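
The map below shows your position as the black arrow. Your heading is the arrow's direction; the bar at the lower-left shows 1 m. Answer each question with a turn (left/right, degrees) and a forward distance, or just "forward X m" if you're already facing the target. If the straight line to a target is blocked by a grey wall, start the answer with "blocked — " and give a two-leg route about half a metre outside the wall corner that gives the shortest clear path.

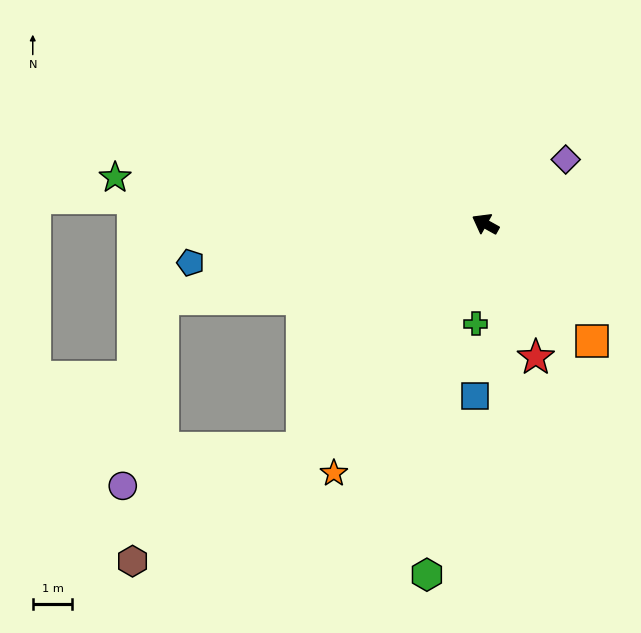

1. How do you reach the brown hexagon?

blocked — turn left 80°, forward 7.3 m, then turn right 17°, forward 5.2 m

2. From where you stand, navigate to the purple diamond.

turn right 112°, forward 2.6 m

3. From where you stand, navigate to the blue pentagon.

turn left 37°, forward 7.5 m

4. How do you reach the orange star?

turn left 88°, forward 7.4 m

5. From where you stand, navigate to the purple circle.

blocked — turn left 80°, forward 7.3 m, then turn right 39°, forward 4.6 m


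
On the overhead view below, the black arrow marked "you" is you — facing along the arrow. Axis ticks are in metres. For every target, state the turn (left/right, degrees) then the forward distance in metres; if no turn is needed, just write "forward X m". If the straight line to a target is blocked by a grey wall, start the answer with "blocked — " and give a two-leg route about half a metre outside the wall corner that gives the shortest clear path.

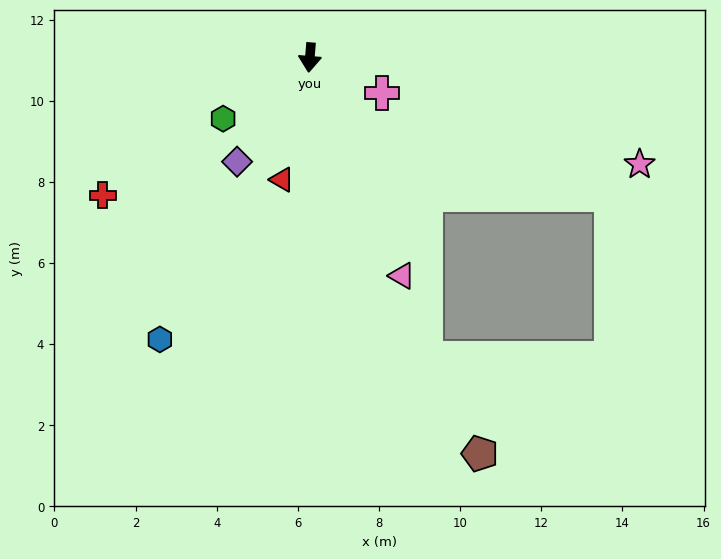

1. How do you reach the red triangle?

turn right 8°, forward 3.1 m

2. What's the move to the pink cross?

turn left 69°, forward 2.0 m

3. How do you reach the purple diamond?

turn right 30°, forward 3.1 m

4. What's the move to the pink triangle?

turn left 28°, forward 5.8 m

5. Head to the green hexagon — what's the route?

turn right 50°, forward 2.6 m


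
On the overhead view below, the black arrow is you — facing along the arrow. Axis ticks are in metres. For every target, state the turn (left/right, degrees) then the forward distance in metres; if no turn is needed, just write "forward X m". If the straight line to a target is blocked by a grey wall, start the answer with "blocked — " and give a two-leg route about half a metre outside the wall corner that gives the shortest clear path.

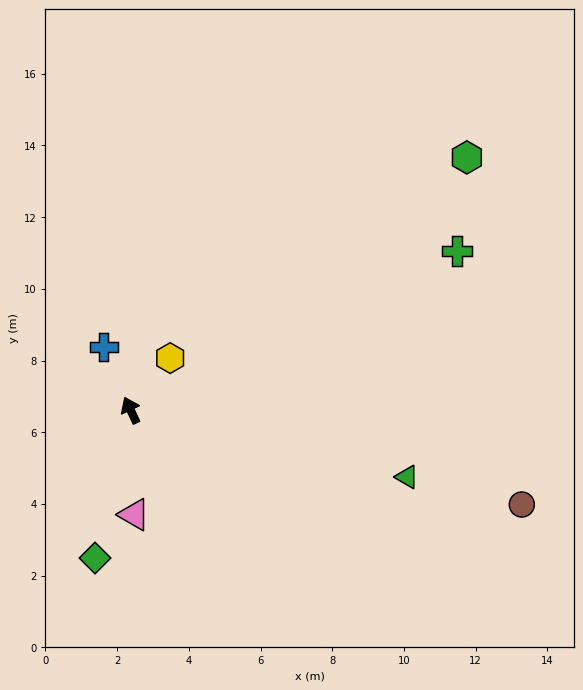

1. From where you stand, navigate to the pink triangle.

turn left 157°, forward 2.9 m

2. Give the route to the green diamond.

turn left 141°, forward 4.2 m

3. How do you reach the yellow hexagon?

turn right 62°, forward 1.8 m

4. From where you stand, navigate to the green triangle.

turn right 129°, forward 7.9 m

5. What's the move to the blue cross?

forward 1.9 m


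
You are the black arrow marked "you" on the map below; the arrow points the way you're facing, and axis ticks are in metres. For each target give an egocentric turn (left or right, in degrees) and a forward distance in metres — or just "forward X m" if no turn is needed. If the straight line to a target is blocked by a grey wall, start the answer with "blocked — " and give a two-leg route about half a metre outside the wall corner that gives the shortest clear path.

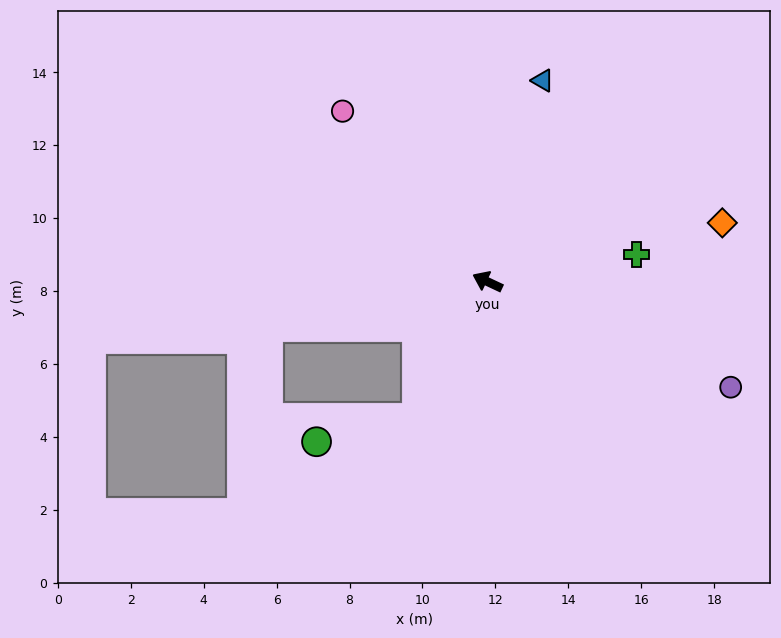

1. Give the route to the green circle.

blocked — turn left 88°, forward 4.2 m, then turn right 50°, forward 2.8 m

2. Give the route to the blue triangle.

turn right 80°, forward 5.7 m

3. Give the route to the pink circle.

turn right 25°, forward 6.1 m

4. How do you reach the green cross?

turn right 145°, forward 4.2 m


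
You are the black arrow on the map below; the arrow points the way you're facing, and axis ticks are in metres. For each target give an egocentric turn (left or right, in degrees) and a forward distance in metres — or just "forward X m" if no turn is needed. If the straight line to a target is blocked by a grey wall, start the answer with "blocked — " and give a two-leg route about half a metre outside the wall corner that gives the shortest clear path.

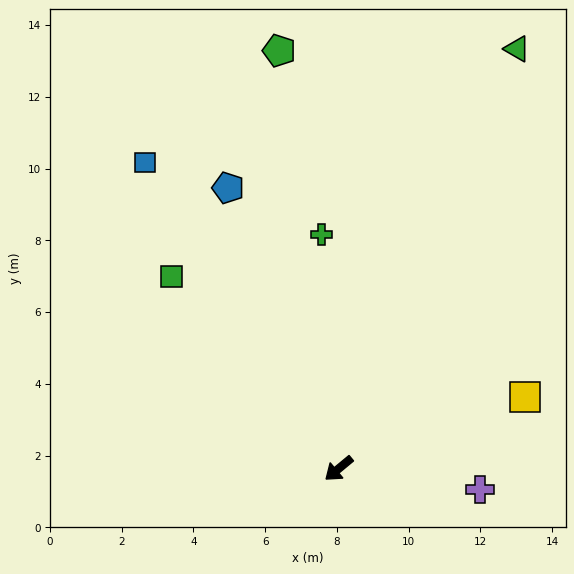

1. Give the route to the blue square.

turn right 97°, forward 10.1 m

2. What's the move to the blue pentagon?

turn right 108°, forward 8.4 m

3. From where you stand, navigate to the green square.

turn right 89°, forward 7.1 m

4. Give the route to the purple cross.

turn left 132°, forward 4.0 m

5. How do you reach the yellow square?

turn left 161°, forward 5.6 m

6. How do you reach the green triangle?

turn right 153°, forward 12.7 m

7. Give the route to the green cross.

turn right 125°, forward 6.6 m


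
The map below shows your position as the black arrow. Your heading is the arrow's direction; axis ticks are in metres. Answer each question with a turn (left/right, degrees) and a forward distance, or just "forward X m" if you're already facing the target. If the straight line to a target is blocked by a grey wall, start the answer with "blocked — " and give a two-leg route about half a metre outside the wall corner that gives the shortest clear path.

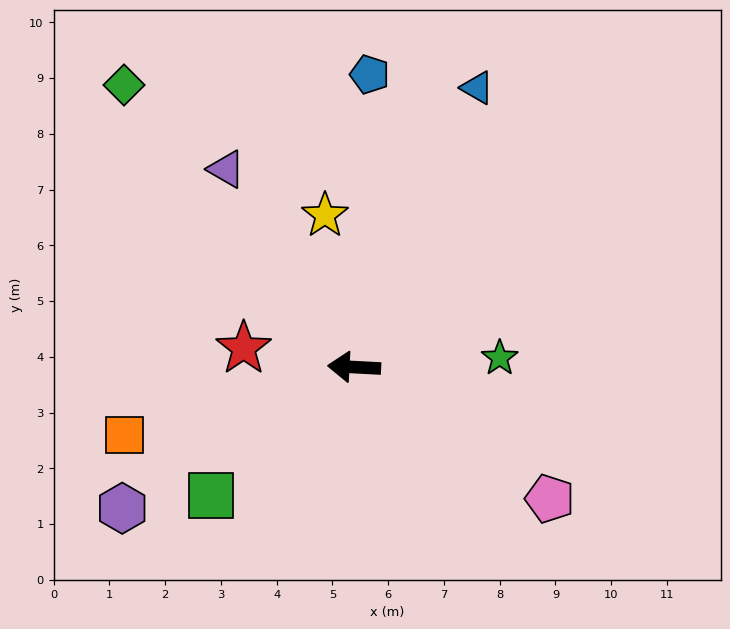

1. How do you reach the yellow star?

turn right 76°, forward 2.8 m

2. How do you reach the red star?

turn right 7°, forward 2.0 m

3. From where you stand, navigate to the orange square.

turn left 20°, forward 4.3 m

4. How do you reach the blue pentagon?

turn right 90°, forward 5.3 m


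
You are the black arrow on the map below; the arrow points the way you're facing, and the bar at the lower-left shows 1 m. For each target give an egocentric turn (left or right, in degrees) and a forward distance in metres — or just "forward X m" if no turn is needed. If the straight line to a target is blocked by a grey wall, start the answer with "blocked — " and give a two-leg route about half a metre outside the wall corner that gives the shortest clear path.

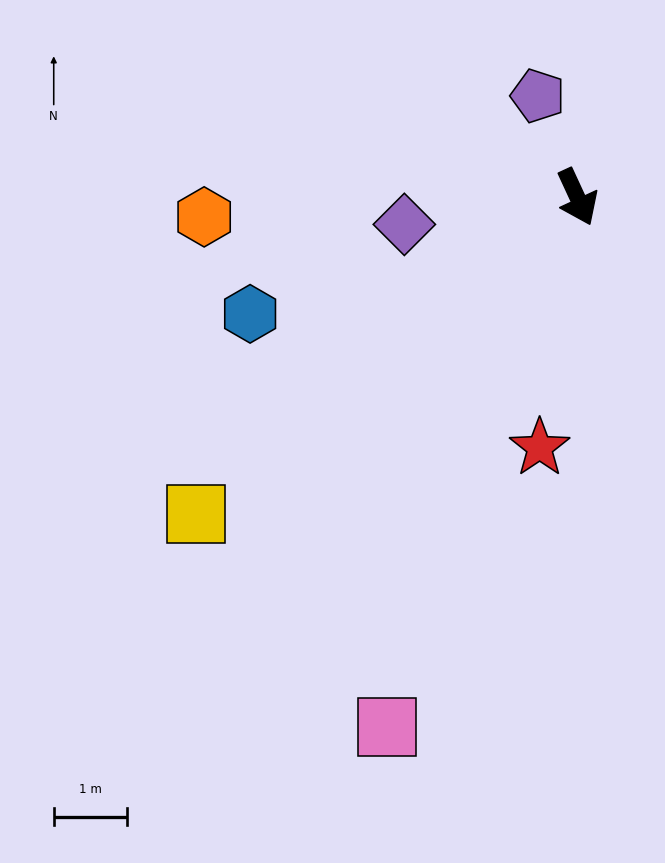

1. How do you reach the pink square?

turn right 45°, forward 7.6 m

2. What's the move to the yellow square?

turn right 75°, forward 6.7 m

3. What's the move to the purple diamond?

turn right 106°, forward 2.4 m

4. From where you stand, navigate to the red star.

turn right 33°, forward 3.4 m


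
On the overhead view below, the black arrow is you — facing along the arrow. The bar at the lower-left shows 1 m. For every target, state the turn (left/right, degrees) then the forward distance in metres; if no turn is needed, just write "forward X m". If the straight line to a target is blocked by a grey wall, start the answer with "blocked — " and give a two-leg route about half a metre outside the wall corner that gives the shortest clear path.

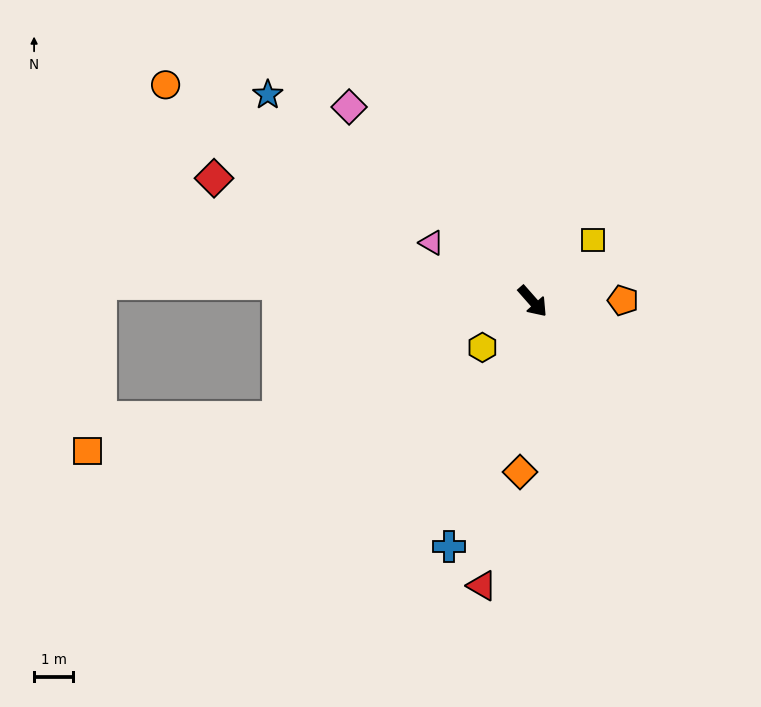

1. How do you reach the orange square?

blocked — turn right 107°, forward 7.2 m, then turn right 14°, forward 5.0 m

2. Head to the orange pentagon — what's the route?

turn left 49°, forward 2.3 m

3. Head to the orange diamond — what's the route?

turn right 46°, forward 4.4 m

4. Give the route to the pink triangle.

turn right 161°, forward 3.0 m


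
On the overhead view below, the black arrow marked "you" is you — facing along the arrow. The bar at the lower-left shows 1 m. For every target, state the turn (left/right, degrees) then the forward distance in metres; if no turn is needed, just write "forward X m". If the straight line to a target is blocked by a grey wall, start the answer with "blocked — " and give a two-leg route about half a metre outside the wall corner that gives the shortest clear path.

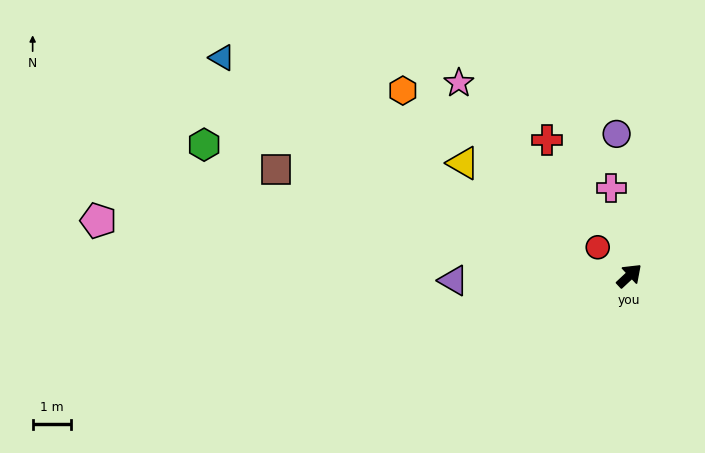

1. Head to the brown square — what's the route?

turn left 120°, forward 9.7 m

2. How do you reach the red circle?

turn left 95°, forward 1.1 m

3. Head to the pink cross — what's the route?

turn left 59°, forward 2.4 m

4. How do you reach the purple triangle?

turn left 139°, forward 4.6 m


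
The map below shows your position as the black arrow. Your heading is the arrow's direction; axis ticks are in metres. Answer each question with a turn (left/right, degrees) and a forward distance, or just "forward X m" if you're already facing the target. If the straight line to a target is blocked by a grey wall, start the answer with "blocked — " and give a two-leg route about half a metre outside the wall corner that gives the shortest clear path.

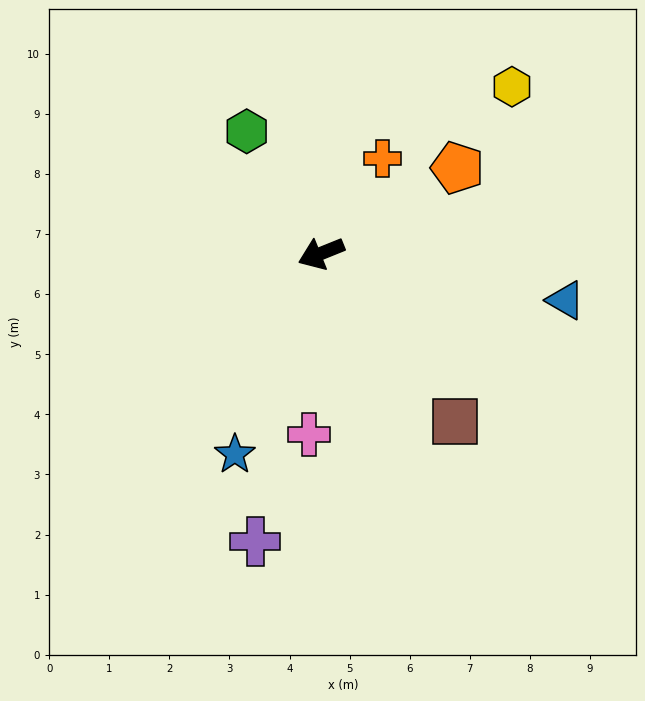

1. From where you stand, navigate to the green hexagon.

turn right 81°, forward 2.4 m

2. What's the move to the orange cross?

turn right 145°, forward 1.9 m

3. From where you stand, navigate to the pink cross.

turn left 64°, forward 3.0 m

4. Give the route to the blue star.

turn left 45°, forward 3.6 m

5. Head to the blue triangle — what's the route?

turn left 147°, forward 4.1 m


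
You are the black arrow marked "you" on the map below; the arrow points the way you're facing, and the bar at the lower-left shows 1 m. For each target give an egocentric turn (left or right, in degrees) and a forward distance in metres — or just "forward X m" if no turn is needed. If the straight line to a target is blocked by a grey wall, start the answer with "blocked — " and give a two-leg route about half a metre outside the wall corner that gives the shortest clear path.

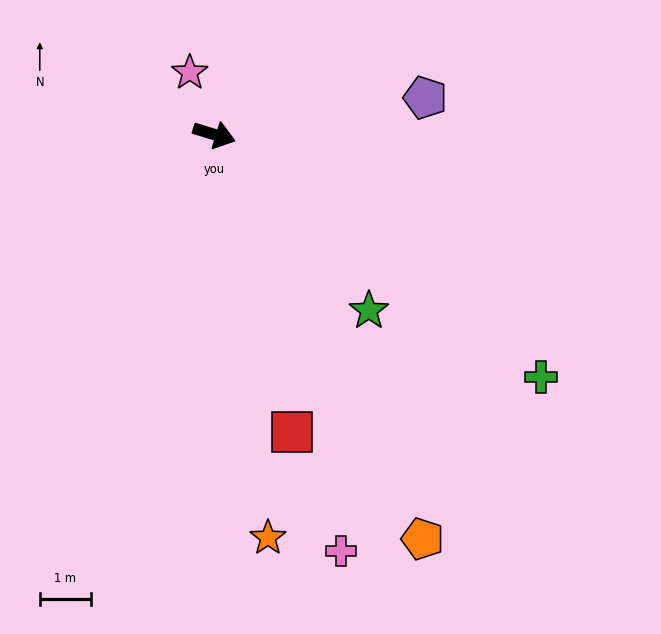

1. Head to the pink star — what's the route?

turn left 129°, forward 1.3 m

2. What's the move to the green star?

turn right 32°, forward 4.6 m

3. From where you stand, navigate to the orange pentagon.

turn right 46°, forward 8.9 m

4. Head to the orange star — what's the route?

turn right 65°, forward 8.0 m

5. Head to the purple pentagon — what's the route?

turn left 27°, forward 4.2 m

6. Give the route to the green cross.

turn right 19°, forward 8.0 m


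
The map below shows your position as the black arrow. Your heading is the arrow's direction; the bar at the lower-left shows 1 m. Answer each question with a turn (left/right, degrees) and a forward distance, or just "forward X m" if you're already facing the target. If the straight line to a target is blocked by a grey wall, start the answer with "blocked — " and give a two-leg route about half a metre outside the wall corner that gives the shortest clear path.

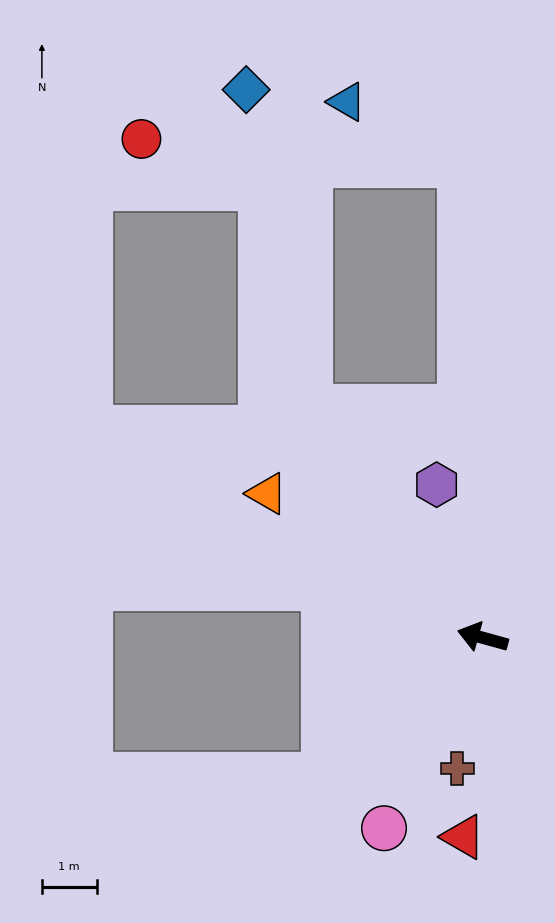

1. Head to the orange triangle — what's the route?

turn right 18°, forward 4.7 m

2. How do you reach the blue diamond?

blocked — turn right 38°, forward 5.3 m, then turn right 25°, forward 5.9 m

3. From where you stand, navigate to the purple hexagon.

turn right 58°, forward 2.9 m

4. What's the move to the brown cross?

turn left 94°, forward 2.4 m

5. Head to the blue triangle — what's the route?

blocked — turn right 72°, forward 8.7 m, then turn left 59°, forward 2.4 m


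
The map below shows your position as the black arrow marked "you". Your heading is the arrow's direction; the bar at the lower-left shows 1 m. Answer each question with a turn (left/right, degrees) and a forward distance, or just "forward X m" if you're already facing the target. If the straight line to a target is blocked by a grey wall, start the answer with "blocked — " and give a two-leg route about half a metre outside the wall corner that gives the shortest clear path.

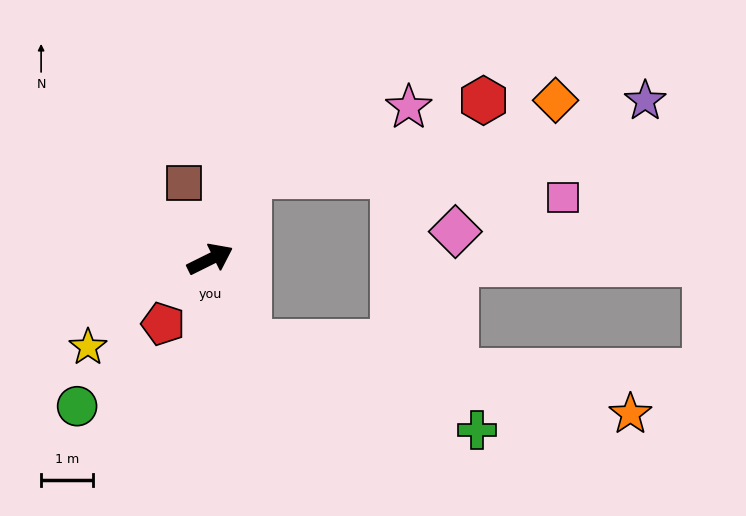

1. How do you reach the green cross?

blocked — turn right 91°, forward 1.8 m, then turn left 43°, forward 4.7 m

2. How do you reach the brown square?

turn left 83°, forward 1.6 m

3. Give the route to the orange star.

blocked — turn right 91°, forward 1.8 m, then turn left 54°, forward 7.5 m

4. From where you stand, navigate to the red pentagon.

turn right 152°, forward 1.5 m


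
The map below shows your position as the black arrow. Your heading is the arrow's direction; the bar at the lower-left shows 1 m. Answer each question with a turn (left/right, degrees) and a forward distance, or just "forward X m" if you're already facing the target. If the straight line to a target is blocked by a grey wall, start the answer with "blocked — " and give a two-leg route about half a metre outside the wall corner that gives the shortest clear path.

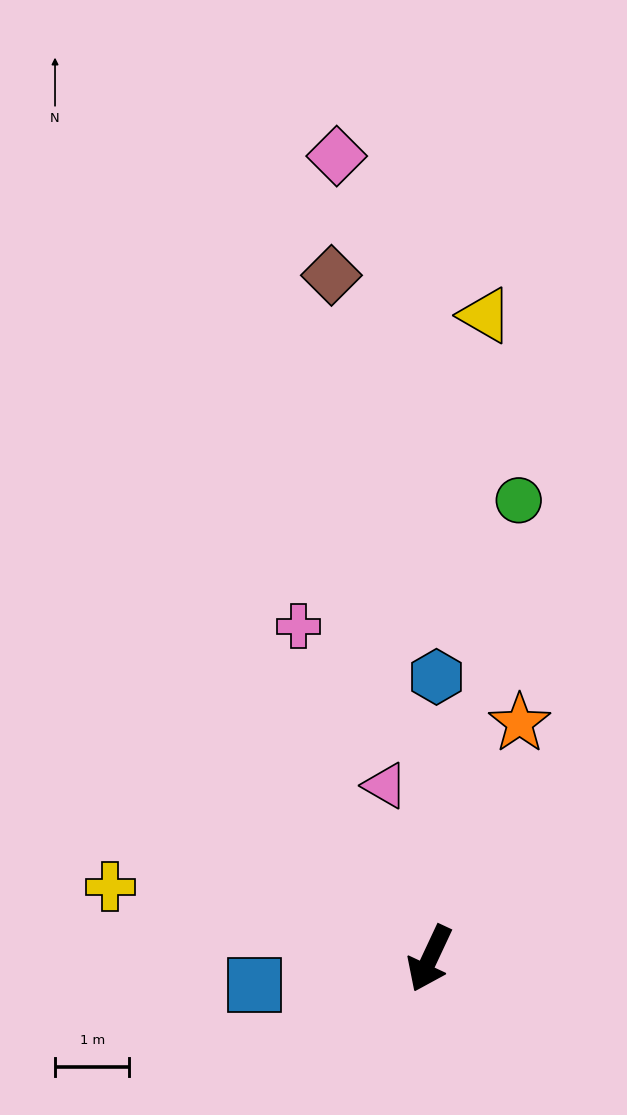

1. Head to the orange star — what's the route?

turn right 176°, forward 3.4 m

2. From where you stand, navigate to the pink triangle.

turn right 140°, forward 2.4 m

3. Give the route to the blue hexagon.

turn right 156°, forward 3.8 m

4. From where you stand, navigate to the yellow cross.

turn right 78°, forward 4.4 m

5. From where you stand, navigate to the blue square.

turn right 56°, forward 2.4 m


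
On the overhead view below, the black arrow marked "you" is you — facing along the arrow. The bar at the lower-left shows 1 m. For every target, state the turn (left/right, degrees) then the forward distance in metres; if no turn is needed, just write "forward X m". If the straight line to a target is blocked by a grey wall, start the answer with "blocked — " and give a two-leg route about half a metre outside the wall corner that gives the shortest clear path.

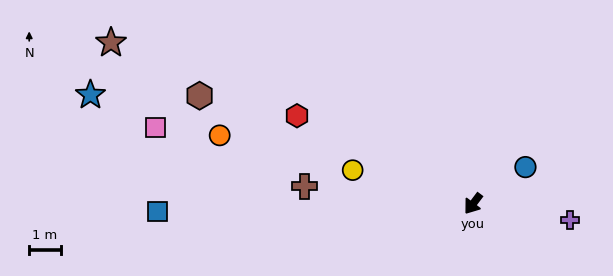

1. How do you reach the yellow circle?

turn right 69°, forward 4.0 m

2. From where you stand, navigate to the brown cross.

turn right 59°, forward 5.4 m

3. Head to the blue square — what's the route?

turn right 52°, forward 10.1 m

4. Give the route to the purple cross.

turn left 118°, forward 3.1 m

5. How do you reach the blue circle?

turn left 162°, forward 2.0 m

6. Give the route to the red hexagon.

turn right 80°, forward 6.3 m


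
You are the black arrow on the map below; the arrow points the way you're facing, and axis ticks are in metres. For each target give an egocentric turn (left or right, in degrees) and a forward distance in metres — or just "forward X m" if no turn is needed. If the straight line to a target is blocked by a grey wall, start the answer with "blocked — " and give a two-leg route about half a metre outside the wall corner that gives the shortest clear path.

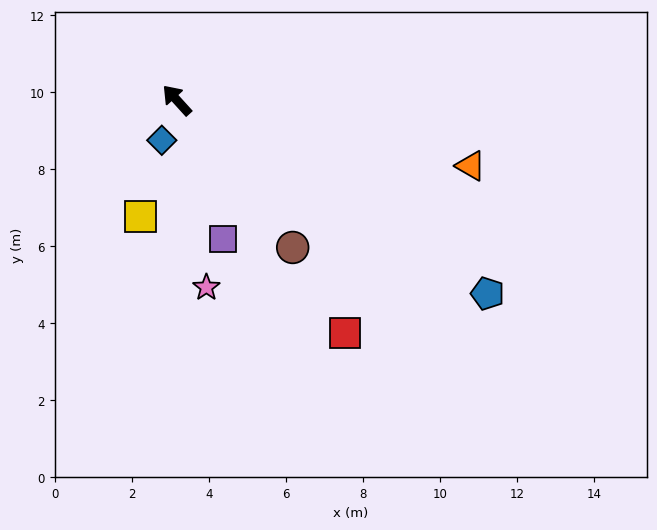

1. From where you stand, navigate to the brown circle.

turn left 176°, forward 4.9 m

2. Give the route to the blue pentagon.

turn right 164°, forward 9.5 m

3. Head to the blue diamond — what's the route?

turn left 117°, forward 1.1 m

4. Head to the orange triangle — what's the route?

turn right 145°, forward 7.8 m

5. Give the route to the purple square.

turn left 156°, forward 3.8 m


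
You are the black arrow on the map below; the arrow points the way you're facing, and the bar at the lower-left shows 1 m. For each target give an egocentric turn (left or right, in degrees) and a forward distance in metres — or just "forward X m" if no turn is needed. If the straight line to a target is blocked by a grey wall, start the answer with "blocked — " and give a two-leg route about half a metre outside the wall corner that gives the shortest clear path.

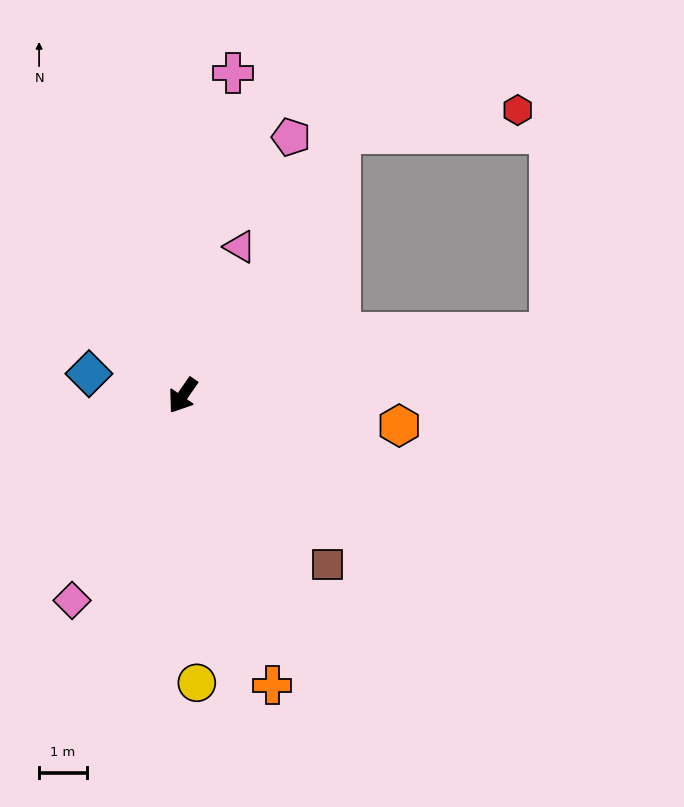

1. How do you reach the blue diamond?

turn right 68°, forward 2.0 m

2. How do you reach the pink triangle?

turn right 166°, forward 3.3 m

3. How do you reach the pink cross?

turn right 154°, forward 6.8 m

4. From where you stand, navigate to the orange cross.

turn left 52°, forward 6.3 m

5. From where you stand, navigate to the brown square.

turn left 75°, forward 4.7 m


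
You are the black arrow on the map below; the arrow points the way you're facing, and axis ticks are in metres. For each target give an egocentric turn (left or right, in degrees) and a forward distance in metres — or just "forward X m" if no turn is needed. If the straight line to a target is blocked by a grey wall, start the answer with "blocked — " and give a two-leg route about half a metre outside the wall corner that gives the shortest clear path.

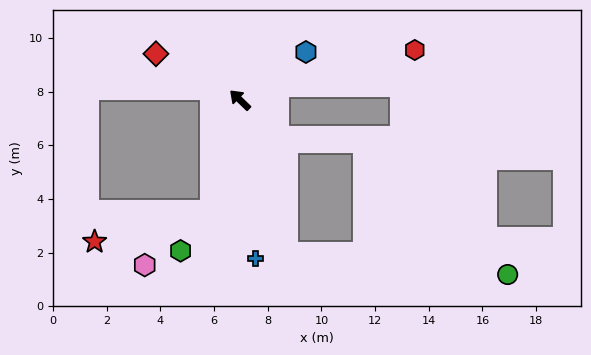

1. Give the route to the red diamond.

turn left 15°, forward 3.6 m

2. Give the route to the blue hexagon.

turn right 100°, forward 3.0 m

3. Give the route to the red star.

blocked — turn left 120°, forward 4.3 m, then turn right 61°, forward 4.5 m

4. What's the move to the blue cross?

turn left 140°, forward 5.9 m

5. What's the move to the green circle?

blocked — turn left 151°, forward 5.9 m, then turn left 67°, forward 8.3 m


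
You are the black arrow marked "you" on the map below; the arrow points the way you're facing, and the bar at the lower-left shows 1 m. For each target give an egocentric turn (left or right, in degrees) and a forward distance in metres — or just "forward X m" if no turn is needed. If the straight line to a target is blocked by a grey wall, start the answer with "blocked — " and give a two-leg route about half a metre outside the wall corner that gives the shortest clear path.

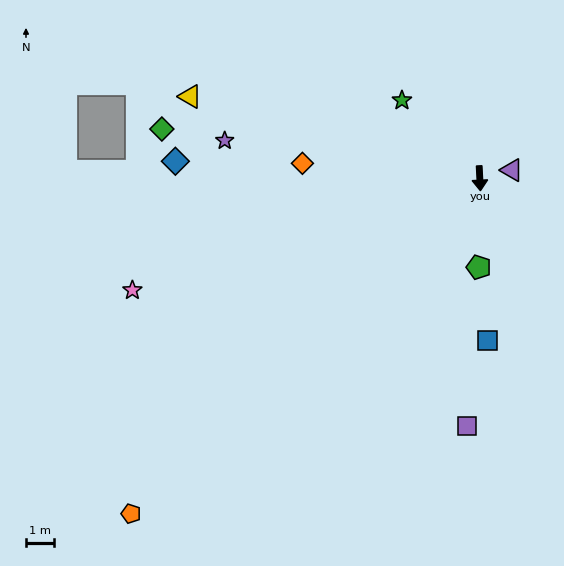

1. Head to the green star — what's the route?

turn right 138°, forward 3.9 m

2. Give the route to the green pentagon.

turn right 4°, forward 3.2 m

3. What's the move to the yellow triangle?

turn right 109°, forward 10.8 m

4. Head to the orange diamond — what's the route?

turn right 98°, forward 6.4 m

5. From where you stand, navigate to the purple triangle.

turn left 101°, forward 1.2 m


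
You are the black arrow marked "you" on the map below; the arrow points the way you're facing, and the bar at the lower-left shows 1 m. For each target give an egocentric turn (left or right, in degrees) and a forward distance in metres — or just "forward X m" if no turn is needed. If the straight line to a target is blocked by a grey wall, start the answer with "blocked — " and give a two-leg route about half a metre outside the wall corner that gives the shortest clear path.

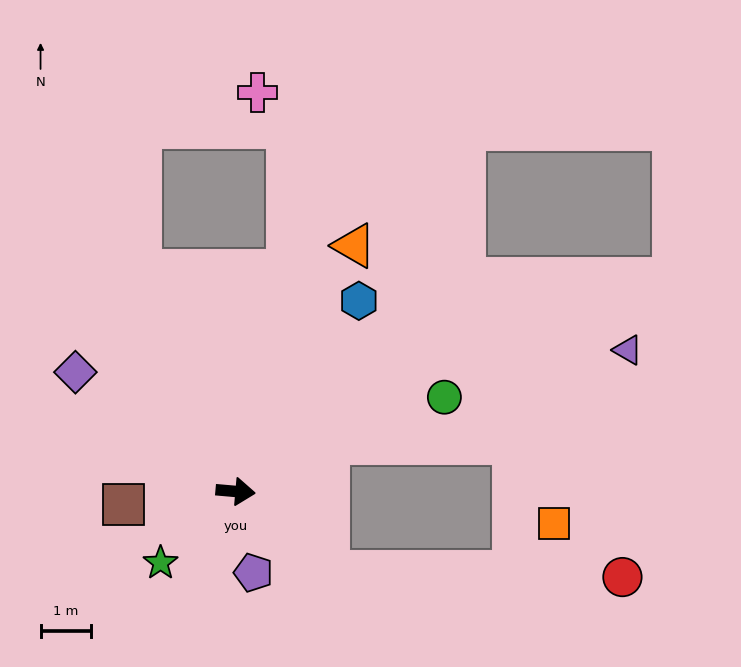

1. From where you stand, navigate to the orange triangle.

turn left 69°, forward 5.5 m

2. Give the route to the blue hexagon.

turn left 62°, forward 4.5 m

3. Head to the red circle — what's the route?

blocked — turn right 36°, forward 2.4 m, then turn left 40°, forward 5.9 m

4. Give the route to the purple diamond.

turn left 148°, forward 4.0 m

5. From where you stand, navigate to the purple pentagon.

turn right 73°, forward 1.7 m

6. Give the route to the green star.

turn right 131°, forward 2.1 m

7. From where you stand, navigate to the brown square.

turn right 168°, forward 2.3 m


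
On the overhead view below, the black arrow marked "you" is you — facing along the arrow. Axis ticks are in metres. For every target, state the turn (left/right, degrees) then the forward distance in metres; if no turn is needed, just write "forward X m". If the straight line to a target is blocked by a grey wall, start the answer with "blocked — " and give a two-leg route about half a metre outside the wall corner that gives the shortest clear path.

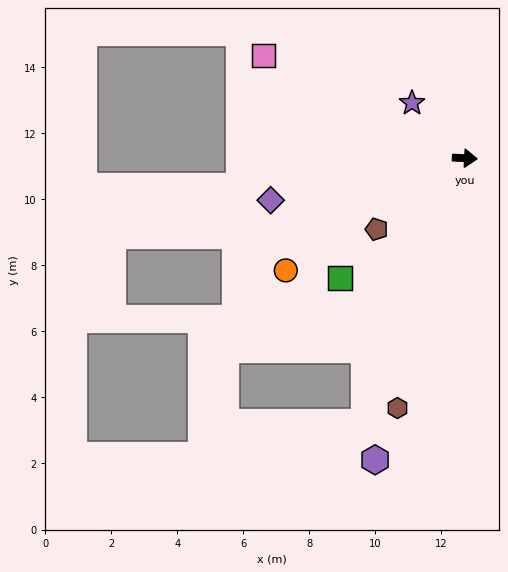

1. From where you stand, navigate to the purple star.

turn left 137°, forward 2.3 m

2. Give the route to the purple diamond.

turn right 165°, forward 6.0 m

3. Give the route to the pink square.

turn left 156°, forward 6.8 m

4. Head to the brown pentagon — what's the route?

turn right 138°, forward 3.4 m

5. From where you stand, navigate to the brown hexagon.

turn right 102°, forward 7.8 m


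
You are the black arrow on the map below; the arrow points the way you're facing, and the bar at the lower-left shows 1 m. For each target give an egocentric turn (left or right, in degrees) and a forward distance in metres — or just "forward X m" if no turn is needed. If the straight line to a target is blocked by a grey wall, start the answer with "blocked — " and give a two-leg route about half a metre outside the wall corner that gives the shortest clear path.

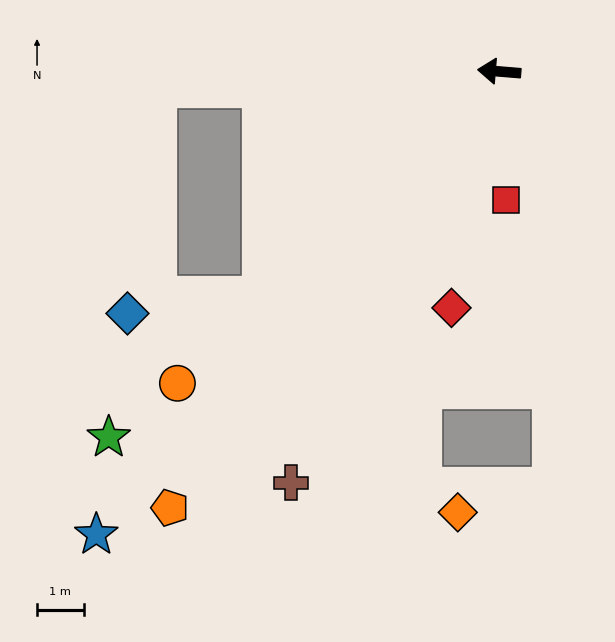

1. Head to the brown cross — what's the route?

turn left 68°, forward 9.9 m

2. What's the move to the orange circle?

turn left 49°, forward 9.6 m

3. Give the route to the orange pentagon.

turn left 58°, forward 11.7 m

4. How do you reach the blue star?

turn left 54°, forward 13.2 m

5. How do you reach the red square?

turn left 98°, forward 2.8 m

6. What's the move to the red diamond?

turn left 83°, forward 5.2 m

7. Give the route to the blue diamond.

blocked — turn left 48°, forward 7.0 m, then turn right 36°, forward 2.9 m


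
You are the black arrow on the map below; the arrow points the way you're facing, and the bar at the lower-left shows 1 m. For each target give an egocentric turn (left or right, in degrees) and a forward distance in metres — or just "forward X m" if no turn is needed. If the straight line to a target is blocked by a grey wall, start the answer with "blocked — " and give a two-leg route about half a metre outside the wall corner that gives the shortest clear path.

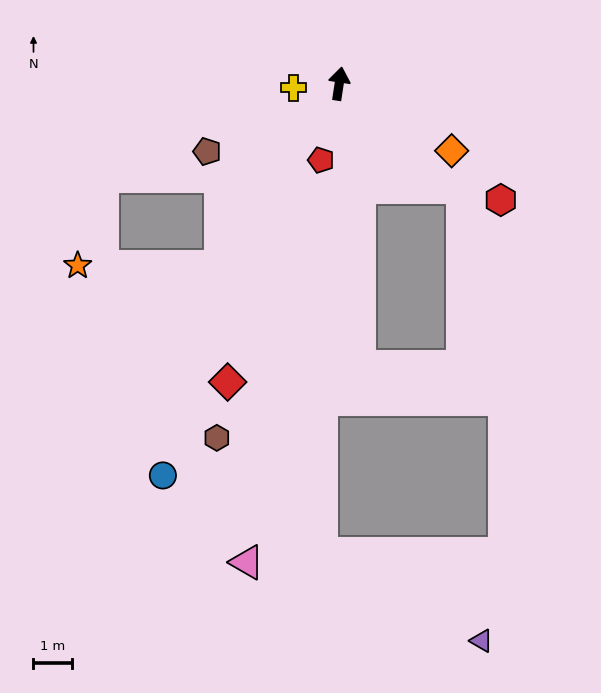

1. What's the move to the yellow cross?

turn left 104°, forward 1.2 m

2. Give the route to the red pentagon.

turn left 175°, forward 2.0 m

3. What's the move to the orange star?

blocked — turn left 156°, forward 5.6 m, then turn right 58°, forward 3.7 m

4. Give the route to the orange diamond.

turn right 112°, forward 3.4 m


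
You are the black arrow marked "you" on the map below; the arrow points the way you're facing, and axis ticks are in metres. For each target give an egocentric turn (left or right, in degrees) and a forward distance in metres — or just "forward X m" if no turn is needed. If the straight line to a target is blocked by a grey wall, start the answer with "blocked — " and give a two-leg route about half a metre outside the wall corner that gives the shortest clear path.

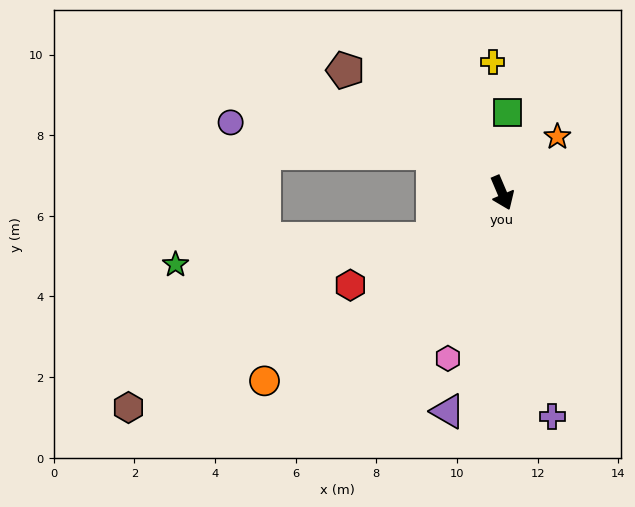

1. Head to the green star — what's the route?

blocked — turn right 80°, forward 2.1 m, then turn right 27°, forward 6.4 m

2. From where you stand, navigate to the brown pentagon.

turn right 151°, forward 4.9 m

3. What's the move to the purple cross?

turn right 10°, forward 5.7 m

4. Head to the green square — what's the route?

turn left 153°, forward 2.0 m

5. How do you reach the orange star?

turn left 112°, forward 2.0 m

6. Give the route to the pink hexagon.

turn right 41°, forward 4.3 m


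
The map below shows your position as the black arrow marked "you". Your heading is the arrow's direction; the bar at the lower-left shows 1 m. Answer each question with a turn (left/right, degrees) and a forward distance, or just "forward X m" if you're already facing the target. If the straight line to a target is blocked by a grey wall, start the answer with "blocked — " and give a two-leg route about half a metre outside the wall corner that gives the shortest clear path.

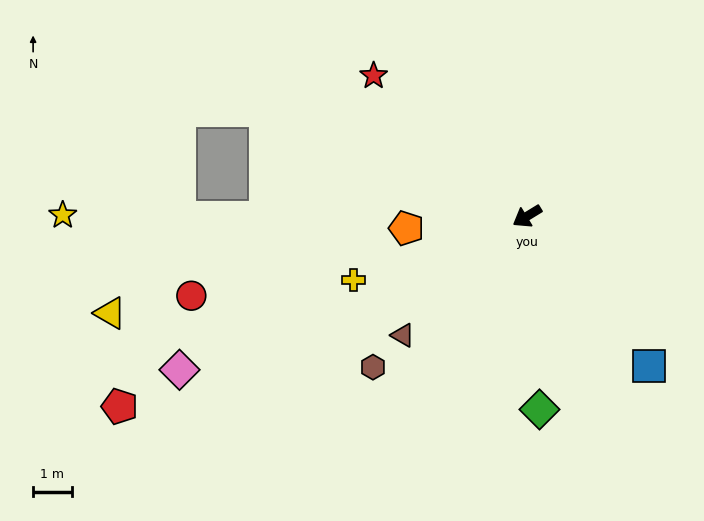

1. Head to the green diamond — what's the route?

turn left 62°, forward 5.0 m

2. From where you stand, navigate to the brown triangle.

turn left 12°, forward 4.5 m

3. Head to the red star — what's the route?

turn right 74°, forward 5.4 m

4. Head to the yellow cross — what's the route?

turn right 11°, forward 4.8 m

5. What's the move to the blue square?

turn left 98°, forward 5.0 m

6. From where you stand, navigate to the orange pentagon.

turn right 26°, forward 3.1 m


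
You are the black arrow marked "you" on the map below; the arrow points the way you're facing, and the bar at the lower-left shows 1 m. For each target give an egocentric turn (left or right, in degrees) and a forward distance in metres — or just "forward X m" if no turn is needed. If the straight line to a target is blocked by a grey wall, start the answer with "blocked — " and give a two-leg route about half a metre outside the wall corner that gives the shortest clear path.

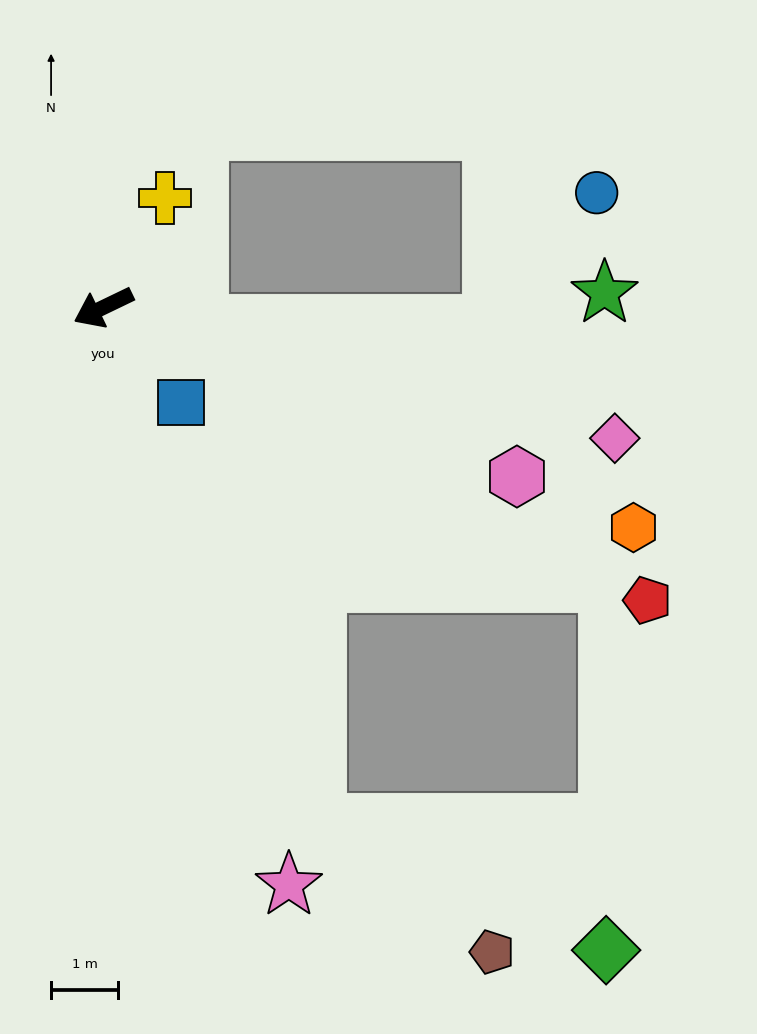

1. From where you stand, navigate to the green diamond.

blocked — turn left 125°, forward 8.5 m, then turn right 61°, forward 5.4 m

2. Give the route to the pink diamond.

turn left 140°, forward 7.9 m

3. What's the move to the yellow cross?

turn right 145°, forward 1.9 m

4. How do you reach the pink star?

turn left 82°, forward 9.0 m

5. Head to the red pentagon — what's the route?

turn left 126°, forward 9.2 m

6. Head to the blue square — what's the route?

turn left 104°, forward 1.8 m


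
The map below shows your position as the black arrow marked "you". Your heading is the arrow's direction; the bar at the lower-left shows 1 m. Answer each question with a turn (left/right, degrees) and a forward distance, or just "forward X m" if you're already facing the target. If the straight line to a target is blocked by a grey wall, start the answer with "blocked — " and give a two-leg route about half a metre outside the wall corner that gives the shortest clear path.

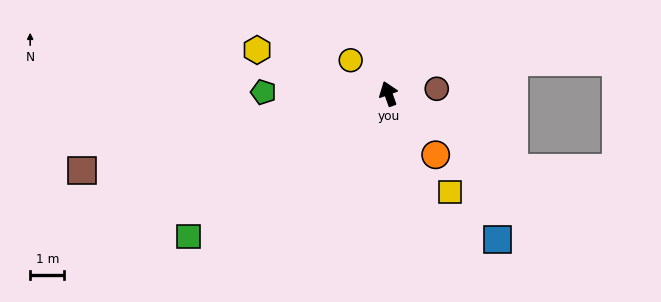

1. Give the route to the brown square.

turn left 84°, forward 9.3 m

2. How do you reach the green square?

turn left 106°, forward 7.2 m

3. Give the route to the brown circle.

turn right 104°, forward 1.4 m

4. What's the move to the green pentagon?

turn left 70°, forward 3.7 m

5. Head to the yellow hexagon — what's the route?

turn left 52°, forward 4.1 m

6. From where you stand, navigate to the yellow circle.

turn left 29°, forward 1.5 m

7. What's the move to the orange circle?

turn right 162°, forward 2.3 m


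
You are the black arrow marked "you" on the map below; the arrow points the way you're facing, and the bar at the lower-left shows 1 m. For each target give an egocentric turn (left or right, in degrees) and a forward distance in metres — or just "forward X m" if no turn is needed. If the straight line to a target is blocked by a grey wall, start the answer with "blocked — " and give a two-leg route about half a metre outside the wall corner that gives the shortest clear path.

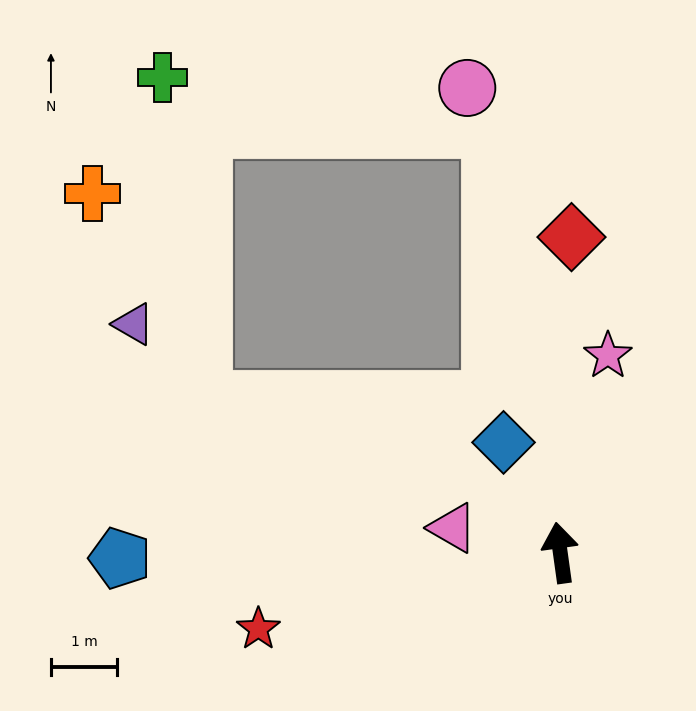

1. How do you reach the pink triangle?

turn left 69°, forward 1.7 m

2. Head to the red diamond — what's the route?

turn right 10°, forward 4.8 m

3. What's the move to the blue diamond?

turn left 19°, forward 1.9 m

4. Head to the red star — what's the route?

turn left 96°, forward 4.7 m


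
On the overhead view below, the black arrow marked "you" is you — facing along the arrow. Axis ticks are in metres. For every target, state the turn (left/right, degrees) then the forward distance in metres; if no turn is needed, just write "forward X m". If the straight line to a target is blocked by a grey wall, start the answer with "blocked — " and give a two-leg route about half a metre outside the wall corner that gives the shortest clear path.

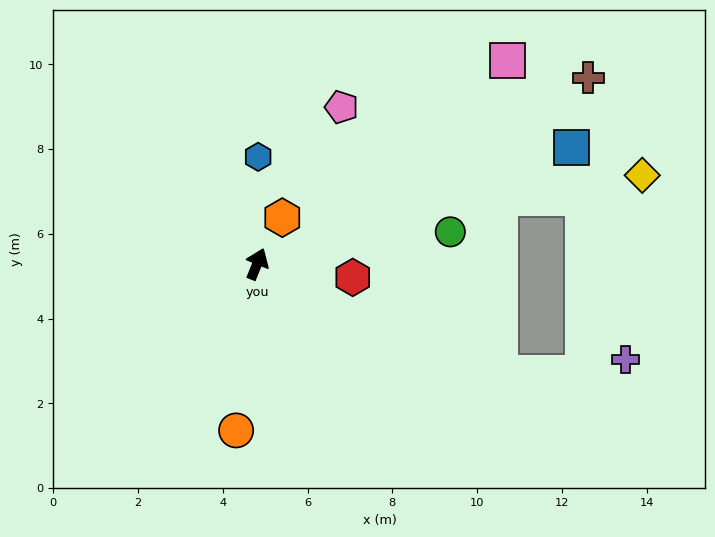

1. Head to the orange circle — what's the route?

turn right 165°, forward 4.0 m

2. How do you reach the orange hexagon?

turn right 6°, forward 1.2 m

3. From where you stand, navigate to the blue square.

turn right 48°, forward 7.9 m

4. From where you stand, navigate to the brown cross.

turn right 39°, forward 9.0 m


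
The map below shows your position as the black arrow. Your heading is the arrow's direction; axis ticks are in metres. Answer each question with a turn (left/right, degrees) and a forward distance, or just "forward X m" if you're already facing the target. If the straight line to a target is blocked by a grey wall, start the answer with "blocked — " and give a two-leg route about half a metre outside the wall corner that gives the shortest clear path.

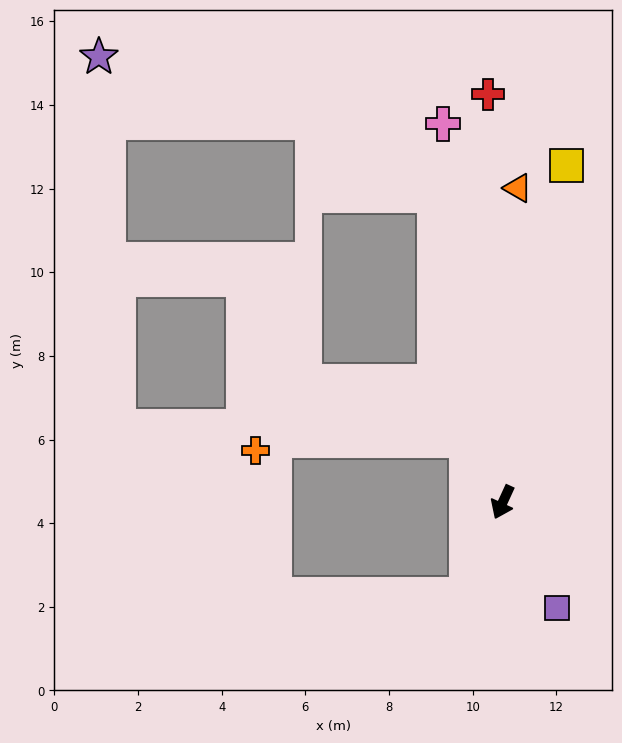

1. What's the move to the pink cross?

turn right 146°, forward 9.2 m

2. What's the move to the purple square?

turn left 52°, forward 2.8 m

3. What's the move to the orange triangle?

turn right 158°, forward 7.5 m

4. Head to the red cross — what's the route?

turn right 153°, forward 9.8 m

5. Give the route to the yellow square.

turn right 166°, forward 8.2 m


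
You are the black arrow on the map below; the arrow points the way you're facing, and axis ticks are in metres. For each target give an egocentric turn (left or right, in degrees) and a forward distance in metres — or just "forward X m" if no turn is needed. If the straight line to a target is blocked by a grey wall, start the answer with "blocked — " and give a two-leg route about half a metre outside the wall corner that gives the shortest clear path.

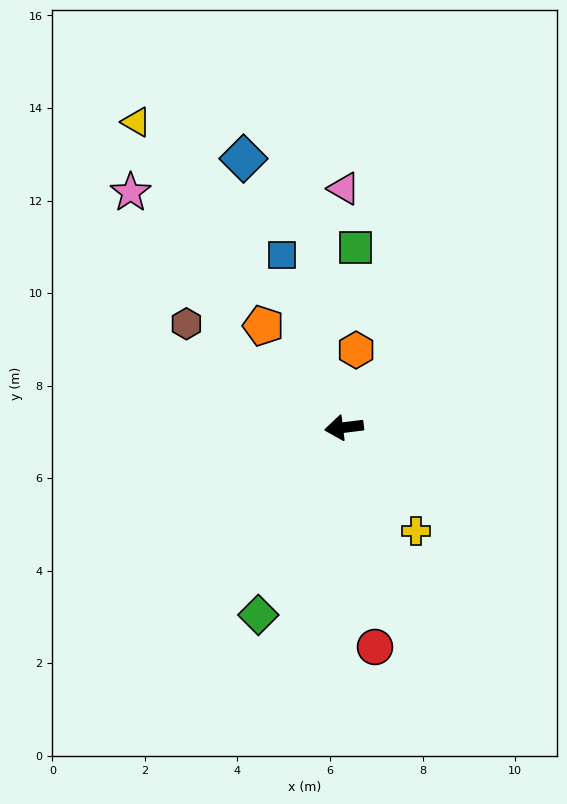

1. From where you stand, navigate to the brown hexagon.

turn right 40°, forward 4.1 m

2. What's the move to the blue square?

turn right 77°, forward 4.0 m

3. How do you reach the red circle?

turn left 91°, forward 4.8 m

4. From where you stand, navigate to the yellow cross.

turn left 118°, forward 2.7 m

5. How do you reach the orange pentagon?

turn right 59°, forward 2.8 m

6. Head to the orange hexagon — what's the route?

turn right 106°, forward 1.7 m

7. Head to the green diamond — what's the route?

turn left 58°, forward 4.5 m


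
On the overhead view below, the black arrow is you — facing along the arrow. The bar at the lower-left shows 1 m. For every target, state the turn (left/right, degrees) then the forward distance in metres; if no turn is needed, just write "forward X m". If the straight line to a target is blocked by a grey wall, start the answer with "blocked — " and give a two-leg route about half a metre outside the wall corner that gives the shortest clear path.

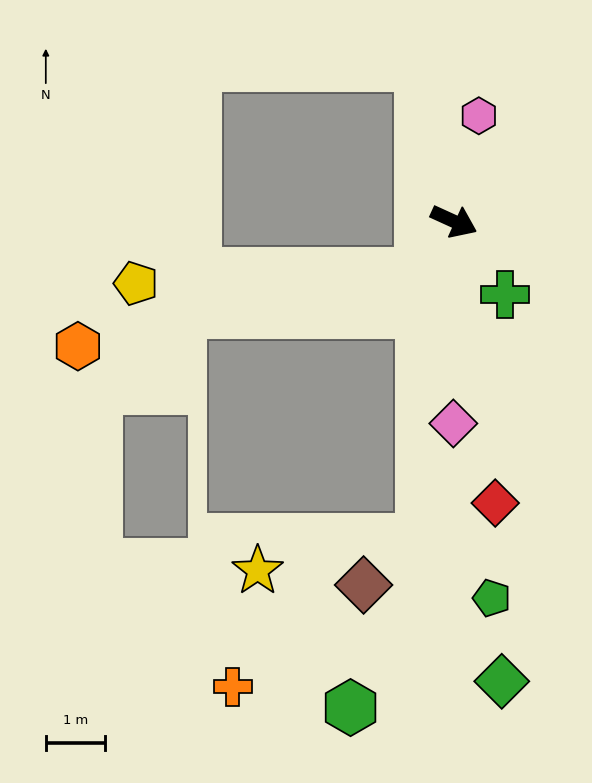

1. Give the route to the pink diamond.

turn right 66°, forward 3.4 m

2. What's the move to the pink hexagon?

turn left 101°, forward 1.8 m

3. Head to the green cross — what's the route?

turn right 31°, forward 1.5 m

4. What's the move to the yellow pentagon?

blocked — turn right 99°, forward 1.0 m, then turn right 54°, forward 4.8 m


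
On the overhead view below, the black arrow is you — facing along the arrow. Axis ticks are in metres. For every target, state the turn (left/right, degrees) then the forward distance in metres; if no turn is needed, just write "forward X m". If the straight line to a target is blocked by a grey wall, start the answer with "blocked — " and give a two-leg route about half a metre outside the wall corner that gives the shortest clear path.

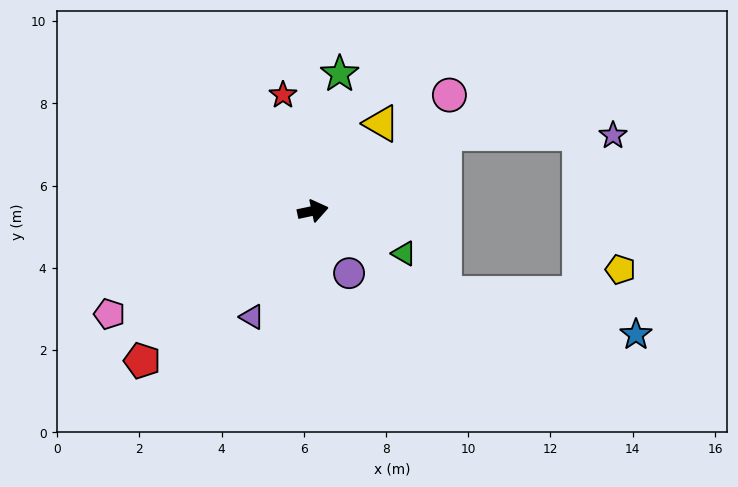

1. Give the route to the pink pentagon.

turn right 165°, forward 5.5 m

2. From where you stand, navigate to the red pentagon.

turn right 151°, forward 5.5 m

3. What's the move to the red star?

turn left 93°, forward 2.9 m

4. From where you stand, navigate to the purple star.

blocked — turn left 18°, forward 3.7 m, then turn right 31°, forward 4.1 m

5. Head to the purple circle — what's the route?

turn right 72°, forward 1.8 m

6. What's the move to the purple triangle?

turn right 132°, forward 3.0 m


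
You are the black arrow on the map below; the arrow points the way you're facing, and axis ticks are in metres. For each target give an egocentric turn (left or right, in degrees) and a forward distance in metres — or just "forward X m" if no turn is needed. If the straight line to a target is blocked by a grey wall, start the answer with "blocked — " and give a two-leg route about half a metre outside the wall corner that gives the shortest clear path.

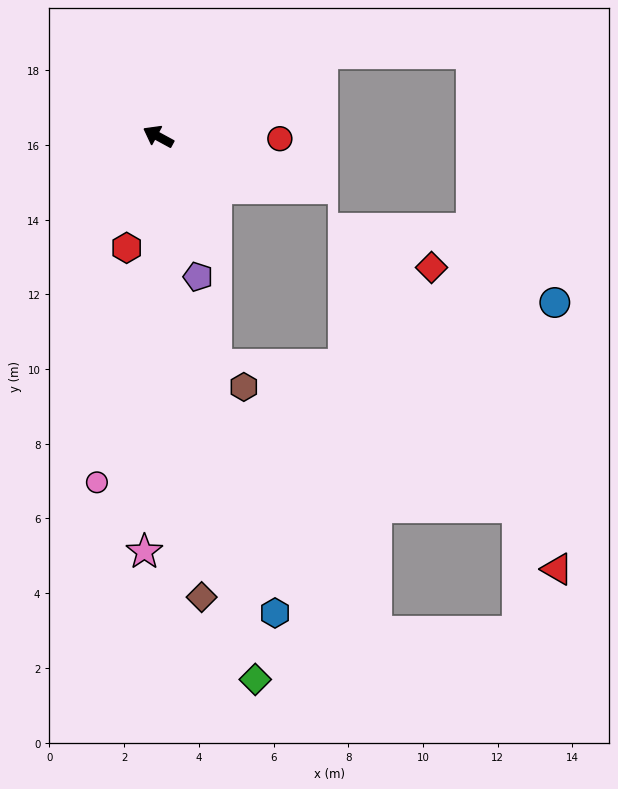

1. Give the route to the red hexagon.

turn left 103°, forward 3.1 m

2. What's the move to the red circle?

turn right 152°, forward 3.3 m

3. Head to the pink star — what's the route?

turn left 117°, forward 11.1 m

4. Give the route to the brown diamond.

turn left 124°, forward 12.4 m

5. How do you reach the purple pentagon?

turn left 134°, forward 3.9 m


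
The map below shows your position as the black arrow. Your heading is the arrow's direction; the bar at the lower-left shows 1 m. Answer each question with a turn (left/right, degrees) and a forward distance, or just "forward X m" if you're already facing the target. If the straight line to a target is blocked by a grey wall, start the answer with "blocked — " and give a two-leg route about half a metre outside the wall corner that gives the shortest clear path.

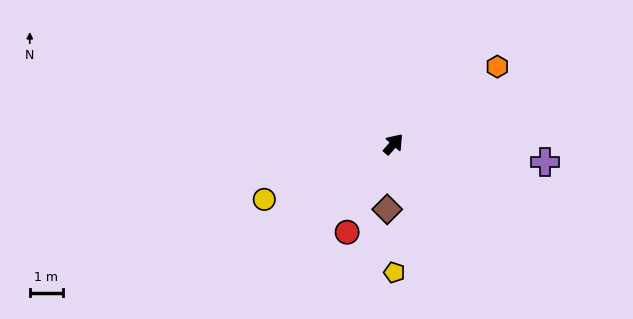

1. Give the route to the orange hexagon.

turn right 12°, forward 3.9 m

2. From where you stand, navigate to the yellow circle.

turn left 154°, forward 4.3 m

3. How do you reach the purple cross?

turn right 56°, forward 4.6 m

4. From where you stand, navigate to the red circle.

turn right 167°, forward 3.0 m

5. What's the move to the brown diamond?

turn right 144°, forward 2.0 m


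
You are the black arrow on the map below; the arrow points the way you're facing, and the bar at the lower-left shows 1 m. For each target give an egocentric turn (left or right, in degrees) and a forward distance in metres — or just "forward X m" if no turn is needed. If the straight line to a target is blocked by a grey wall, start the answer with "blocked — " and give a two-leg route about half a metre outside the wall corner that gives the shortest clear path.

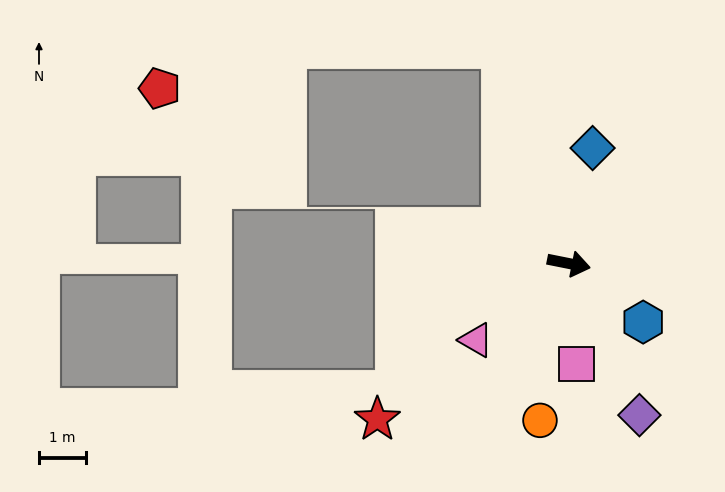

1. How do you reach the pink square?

turn right 74°, forward 2.2 m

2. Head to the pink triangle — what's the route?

turn right 129°, forward 2.6 m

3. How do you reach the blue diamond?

turn left 90°, forward 2.5 m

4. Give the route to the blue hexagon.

turn right 27°, forward 2.0 m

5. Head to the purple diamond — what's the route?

turn right 54°, forward 3.6 m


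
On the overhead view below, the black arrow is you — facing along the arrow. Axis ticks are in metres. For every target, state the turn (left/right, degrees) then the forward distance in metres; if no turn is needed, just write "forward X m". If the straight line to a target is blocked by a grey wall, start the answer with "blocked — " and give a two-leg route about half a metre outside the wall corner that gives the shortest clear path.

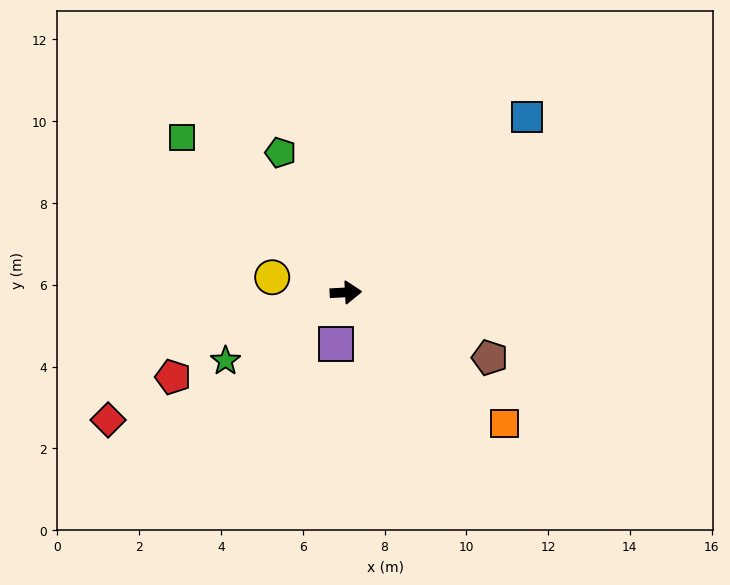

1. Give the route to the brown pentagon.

turn right 27°, forward 3.9 m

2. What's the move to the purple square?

turn right 104°, forward 1.3 m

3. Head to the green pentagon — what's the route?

turn left 112°, forward 3.8 m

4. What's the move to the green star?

turn right 153°, forward 3.4 m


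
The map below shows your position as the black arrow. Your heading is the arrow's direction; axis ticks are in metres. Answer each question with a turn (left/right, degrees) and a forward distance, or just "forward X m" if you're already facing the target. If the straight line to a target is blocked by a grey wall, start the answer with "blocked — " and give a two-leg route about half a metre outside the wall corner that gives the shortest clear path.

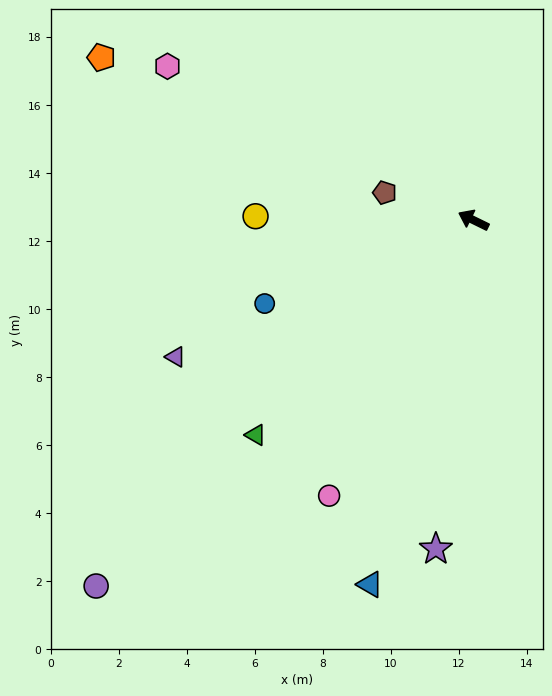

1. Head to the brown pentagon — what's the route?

turn left 9°, forward 2.7 m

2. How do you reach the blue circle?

turn left 48°, forward 6.6 m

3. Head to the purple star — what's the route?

turn left 110°, forward 9.7 m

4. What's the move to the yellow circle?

turn left 25°, forward 6.4 m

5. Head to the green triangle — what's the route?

turn left 71°, forward 9.0 m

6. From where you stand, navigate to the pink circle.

turn left 88°, forward 9.1 m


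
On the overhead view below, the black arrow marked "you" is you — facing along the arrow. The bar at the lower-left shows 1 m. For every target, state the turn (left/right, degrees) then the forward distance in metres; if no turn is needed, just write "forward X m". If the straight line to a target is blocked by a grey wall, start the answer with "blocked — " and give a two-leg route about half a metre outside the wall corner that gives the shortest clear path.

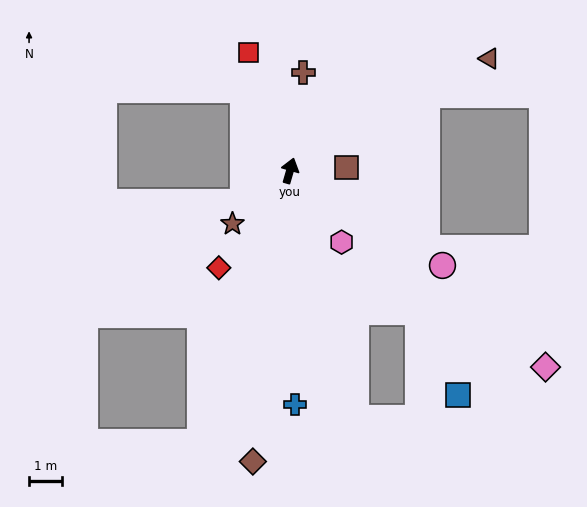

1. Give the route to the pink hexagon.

turn right 128°, forward 2.7 m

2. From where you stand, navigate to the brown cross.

turn left 8°, forward 3.0 m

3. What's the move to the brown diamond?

turn right 171°, forward 9.0 m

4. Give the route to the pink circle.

turn right 106°, forward 5.5 m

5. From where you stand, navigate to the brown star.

turn left 149°, forward 2.4 m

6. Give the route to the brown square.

turn right 70°, forward 1.7 m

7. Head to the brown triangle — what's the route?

turn right 45°, forward 7.0 m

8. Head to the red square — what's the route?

turn left 35°, forward 3.8 m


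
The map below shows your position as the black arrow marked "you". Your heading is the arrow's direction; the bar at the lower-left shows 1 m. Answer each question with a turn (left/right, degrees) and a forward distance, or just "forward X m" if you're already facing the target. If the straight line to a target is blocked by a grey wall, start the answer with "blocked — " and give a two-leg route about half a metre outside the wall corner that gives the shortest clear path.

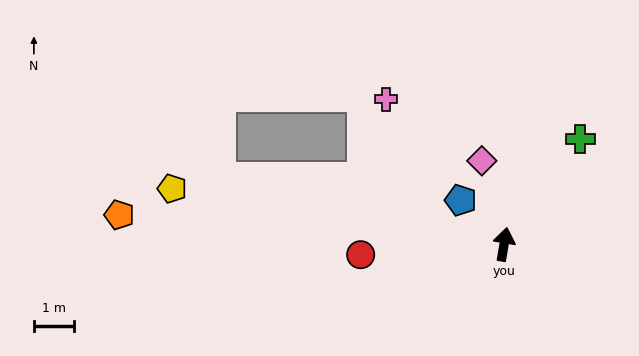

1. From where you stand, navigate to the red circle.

turn left 104°, forward 3.6 m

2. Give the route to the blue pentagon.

turn left 54°, forward 1.6 m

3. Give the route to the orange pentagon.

turn left 95°, forward 9.7 m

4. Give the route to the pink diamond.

turn left 25°, forward 2.2 m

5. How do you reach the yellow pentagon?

turn left 90°, forward 8.4 m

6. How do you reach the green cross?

turn right 26°, forward 3.3 m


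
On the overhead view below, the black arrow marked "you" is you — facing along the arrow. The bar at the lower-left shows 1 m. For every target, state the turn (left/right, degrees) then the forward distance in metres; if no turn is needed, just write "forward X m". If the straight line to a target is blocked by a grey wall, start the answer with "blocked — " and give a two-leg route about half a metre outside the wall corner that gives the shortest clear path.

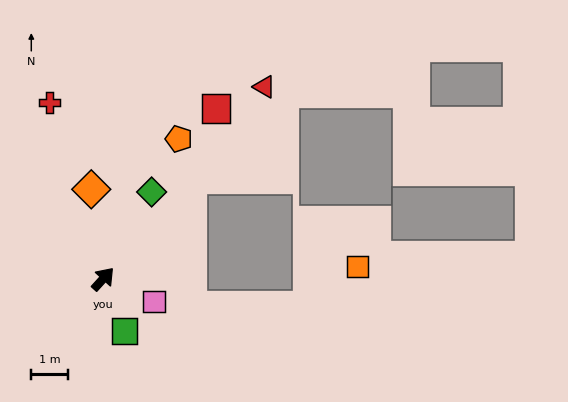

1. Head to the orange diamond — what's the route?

turn left 50°, forward 2.4 m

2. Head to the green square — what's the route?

turn right 115°, forward 1.5 m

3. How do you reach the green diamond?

turn left 13°, forward 2.7 m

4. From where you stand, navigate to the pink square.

turn right 72°, forward 1.5 m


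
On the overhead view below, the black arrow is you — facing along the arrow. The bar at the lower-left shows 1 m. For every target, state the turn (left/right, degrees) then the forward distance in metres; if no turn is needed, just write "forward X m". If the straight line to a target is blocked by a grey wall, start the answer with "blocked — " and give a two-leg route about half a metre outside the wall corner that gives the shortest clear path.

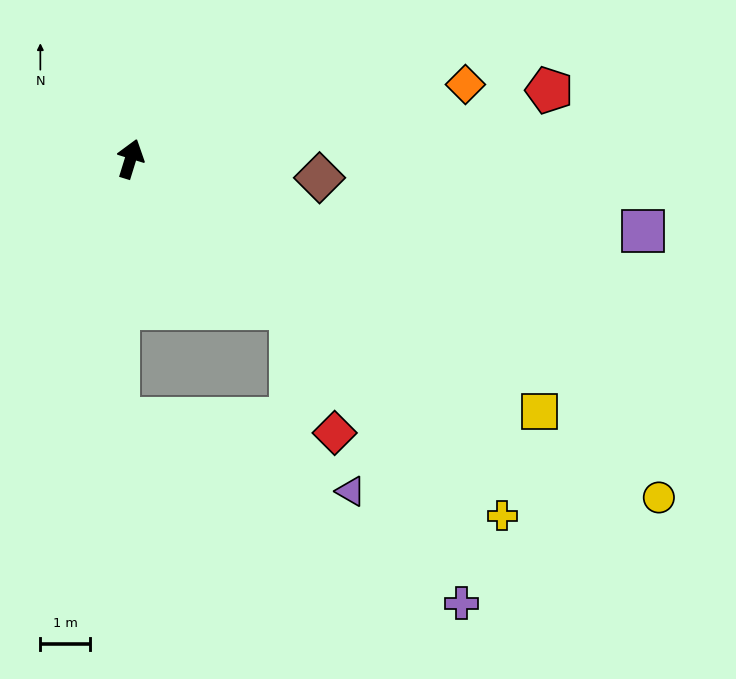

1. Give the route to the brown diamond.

turn right 79°, forward 3.8 m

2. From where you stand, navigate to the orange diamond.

turn right 60°, forward 6.8 m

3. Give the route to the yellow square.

turn right 104°, forward 9.6 m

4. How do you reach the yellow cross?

turn right 117°, forward 10.3 m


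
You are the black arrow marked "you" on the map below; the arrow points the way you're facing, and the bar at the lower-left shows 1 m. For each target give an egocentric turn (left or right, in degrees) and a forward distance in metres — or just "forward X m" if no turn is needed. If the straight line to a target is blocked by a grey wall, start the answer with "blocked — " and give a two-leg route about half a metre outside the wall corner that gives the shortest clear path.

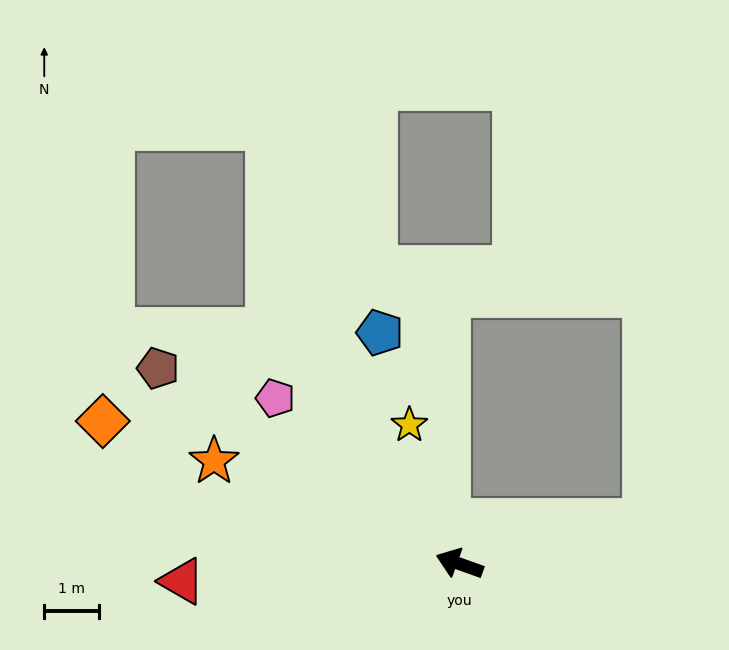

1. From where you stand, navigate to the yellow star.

turn right 50°, forward 2.7 m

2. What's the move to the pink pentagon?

turn right 22°, forward 4.5 m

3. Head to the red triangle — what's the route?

turn left 23°, forward 5.0 m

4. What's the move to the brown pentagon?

turn right 13°, forward 6.5 m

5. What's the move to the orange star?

turn right 3°, forward 4.8 m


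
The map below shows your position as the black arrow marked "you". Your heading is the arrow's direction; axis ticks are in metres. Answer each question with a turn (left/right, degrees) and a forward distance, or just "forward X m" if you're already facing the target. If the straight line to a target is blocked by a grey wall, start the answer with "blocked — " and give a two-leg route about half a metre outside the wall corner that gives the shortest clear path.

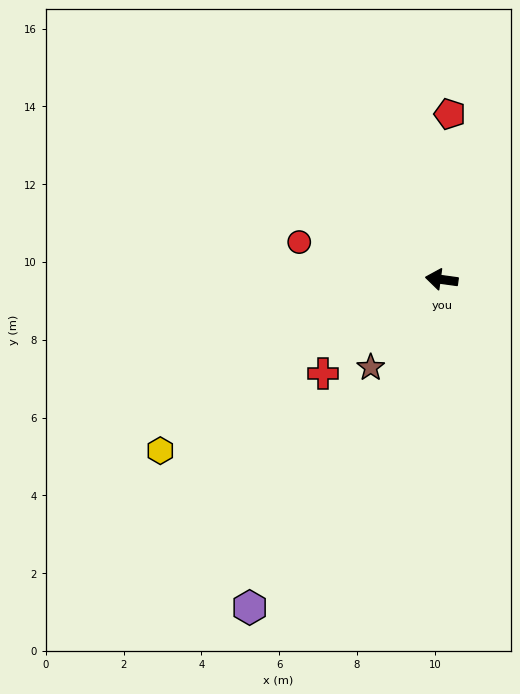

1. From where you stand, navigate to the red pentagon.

turn right 85°, forward 4.3 m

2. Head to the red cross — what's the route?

turn left 46°, forward 3.9 m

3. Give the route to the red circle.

turn right 7°, forward 3.8 m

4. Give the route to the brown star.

turn left 59°, forward 2.9 m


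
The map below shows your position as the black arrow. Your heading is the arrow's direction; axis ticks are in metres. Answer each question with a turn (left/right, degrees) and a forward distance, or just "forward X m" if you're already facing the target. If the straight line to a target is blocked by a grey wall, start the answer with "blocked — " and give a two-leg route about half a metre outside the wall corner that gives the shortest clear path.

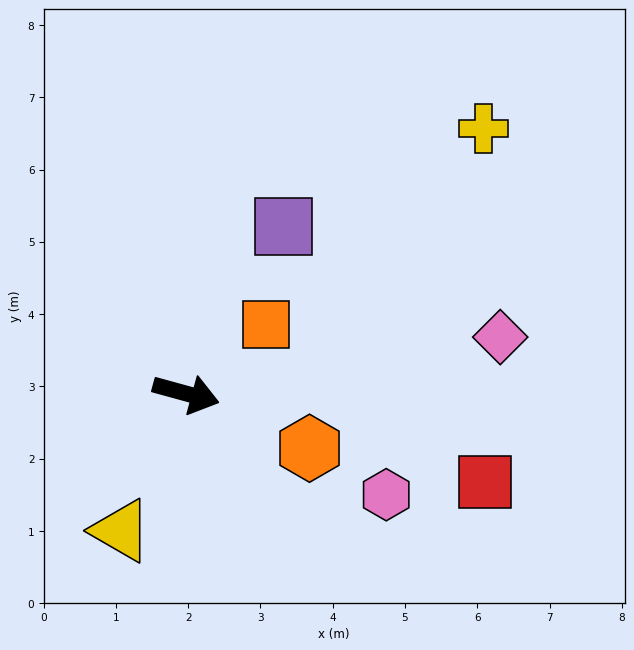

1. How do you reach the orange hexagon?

turn right 9°, forward 1.9 m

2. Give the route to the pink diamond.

turn left 26°, forward 4.4 m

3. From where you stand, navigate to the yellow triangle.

turn right 100°, forward 2.1 m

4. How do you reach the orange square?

turn left 56°, forward 1.5 m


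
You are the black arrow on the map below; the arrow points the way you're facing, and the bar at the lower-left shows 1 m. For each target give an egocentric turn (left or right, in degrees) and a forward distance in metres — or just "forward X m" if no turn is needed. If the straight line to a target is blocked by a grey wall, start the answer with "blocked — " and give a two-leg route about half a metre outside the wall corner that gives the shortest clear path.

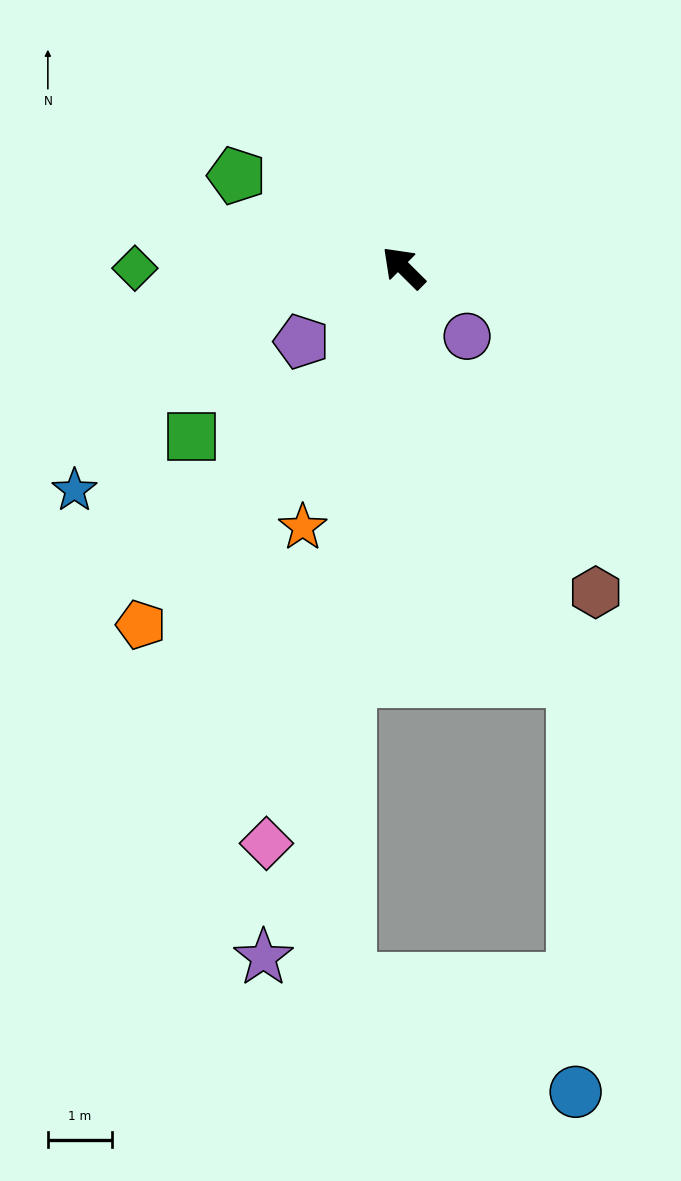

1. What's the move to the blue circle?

blocked — turn left 157°, forward 7.0 m, then turn right 22°, forward 6.5 m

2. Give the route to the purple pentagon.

turn left 81°, forward 2.0 m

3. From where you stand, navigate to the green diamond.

turn left 45°, forward 4.2 m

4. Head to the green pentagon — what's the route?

turn left 16°, forward 3.0 m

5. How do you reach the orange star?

turn left 114°, forward 4.4 m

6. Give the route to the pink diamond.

turn left 121°, forward 9.3 m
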